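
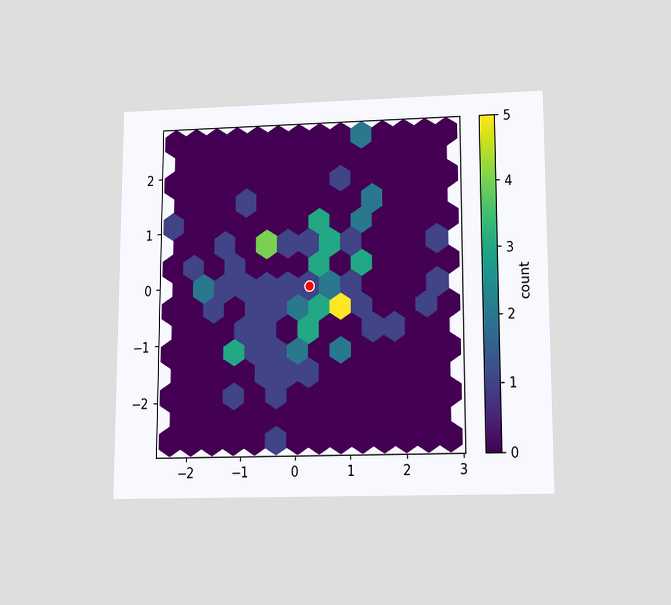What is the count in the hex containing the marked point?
The chart is viewed slightly from below. The marked hex reads 1 on the colorbar.

1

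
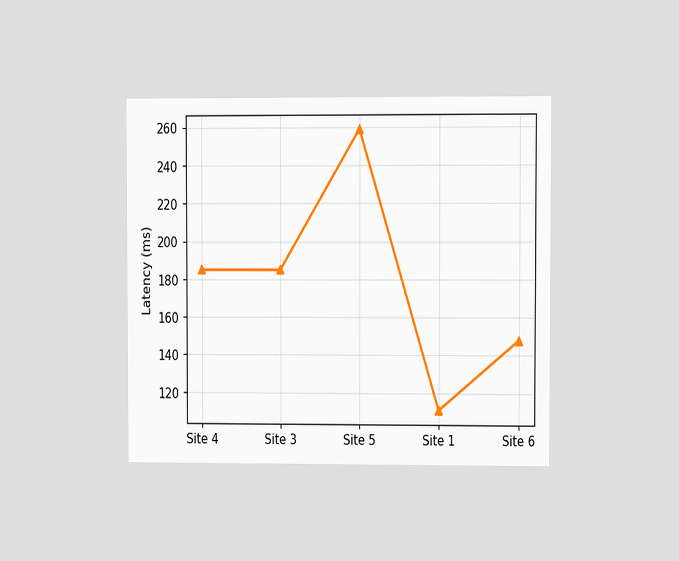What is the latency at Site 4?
185ms

The chart is viewed at a slight angle. At Site 4, the line is at 185ms.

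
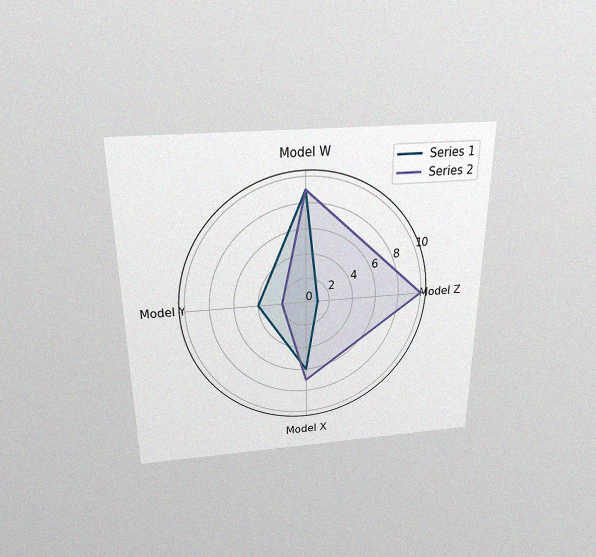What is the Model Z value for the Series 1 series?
1

The chart is viewed slightly from above, with some photo noise. On the Model Z axis, Series 1 reaches 1.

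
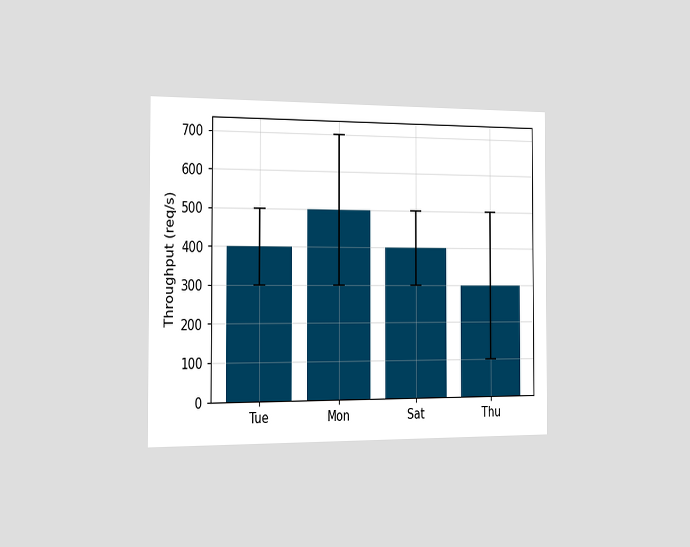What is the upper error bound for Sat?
500req/s

The chart is viewed slightly from the left. The Sat bar's upper whisker reaches 500req/s.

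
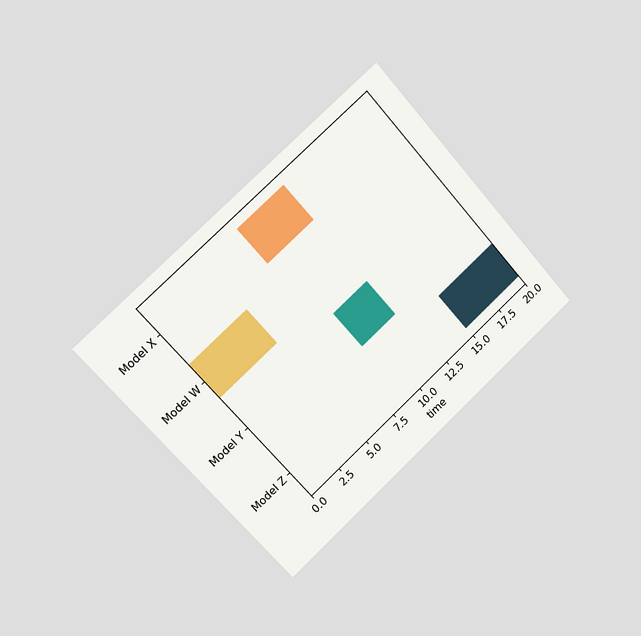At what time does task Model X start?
The chart is tilted about 42° counter-clockwise and viewed slightly from the left. The Model X bar begins at t=8.

8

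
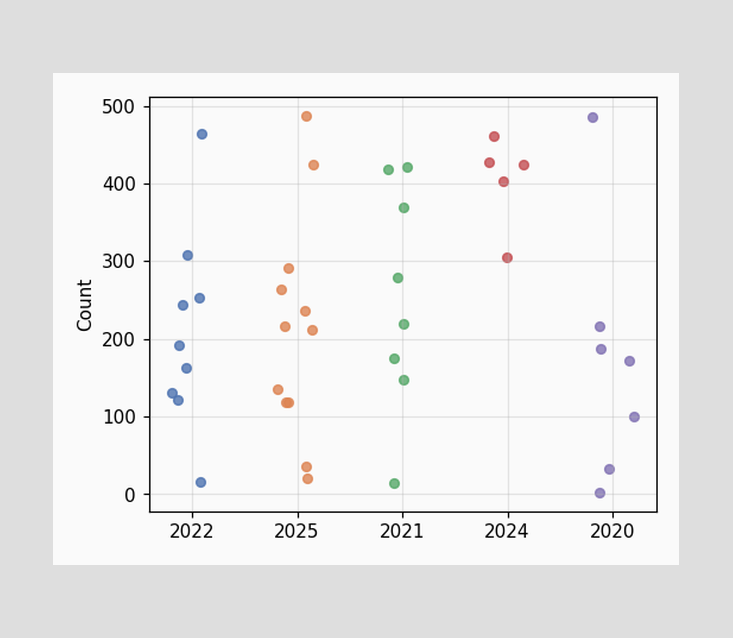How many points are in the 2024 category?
Counting the markers in the 2024 column gives 5.

5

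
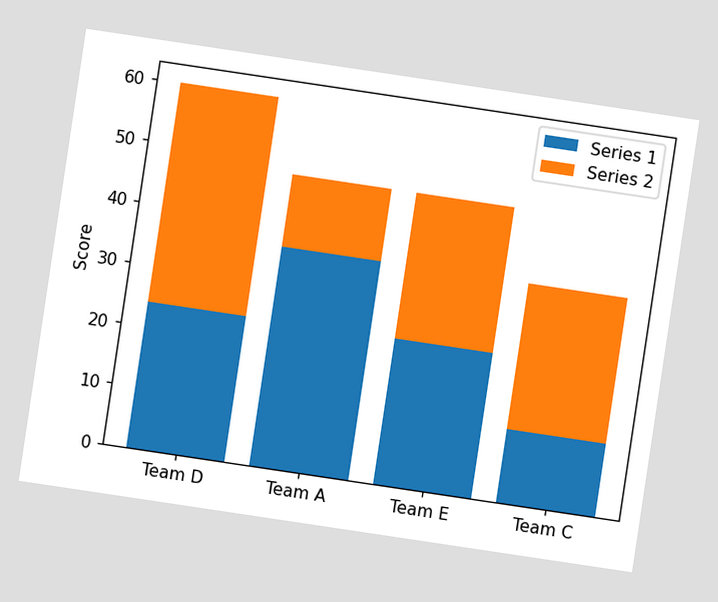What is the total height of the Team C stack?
The chart is tilted about 8° clockwise. The Team C stack's top reaches 36 on the y-axis.

36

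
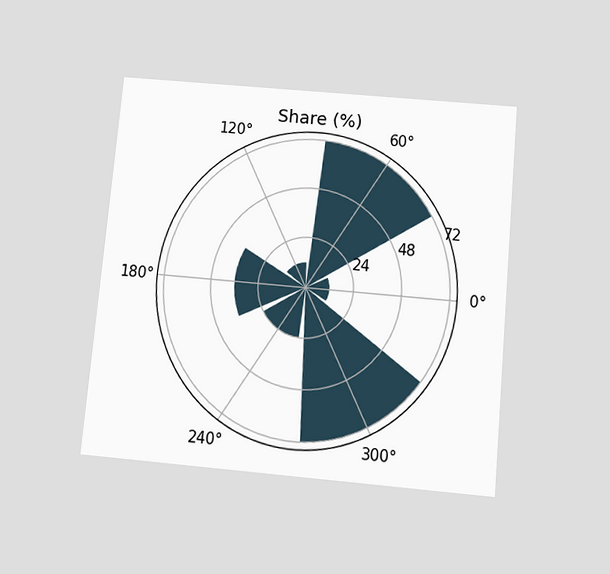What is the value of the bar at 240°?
The chart is tilted about 5° clockwise and viewed slightly from below. The bar at 240° reaches 24% on the radial axis.

24%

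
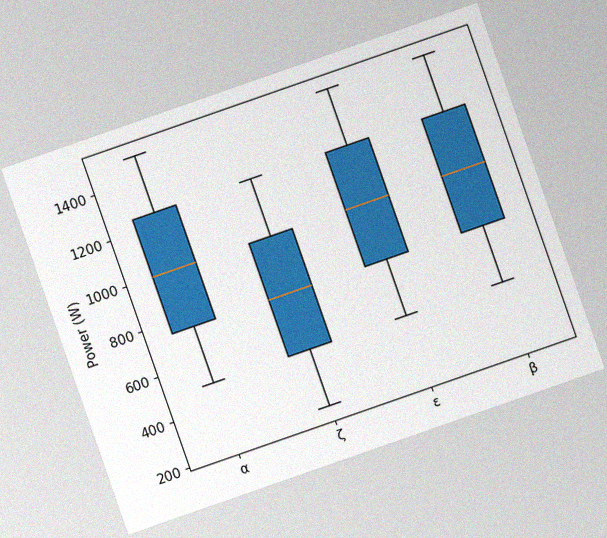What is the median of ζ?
The chart is tilted about 19° counter-clockwise, with some photo noise. The median line in the ζ box sits at 750W.

750W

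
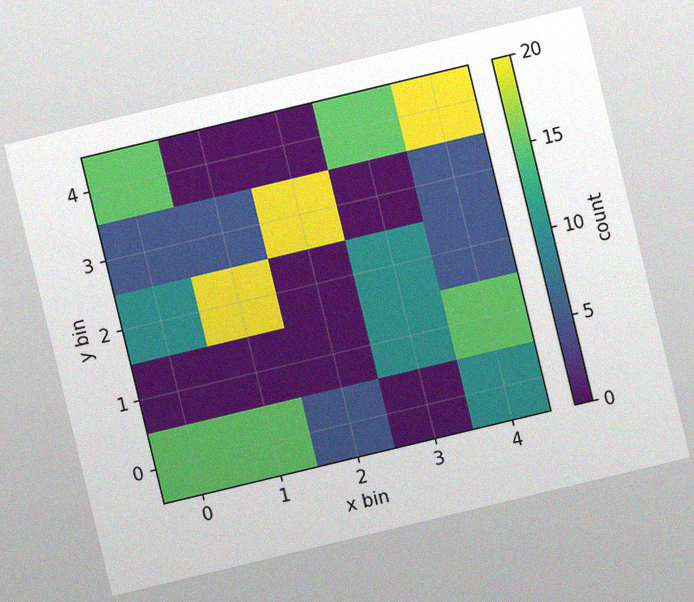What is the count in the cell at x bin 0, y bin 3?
5

The chart is tilted about 14° counter-clockwise, with some photo noise. Matching the cell (0, 3) against the colorbar gives 5.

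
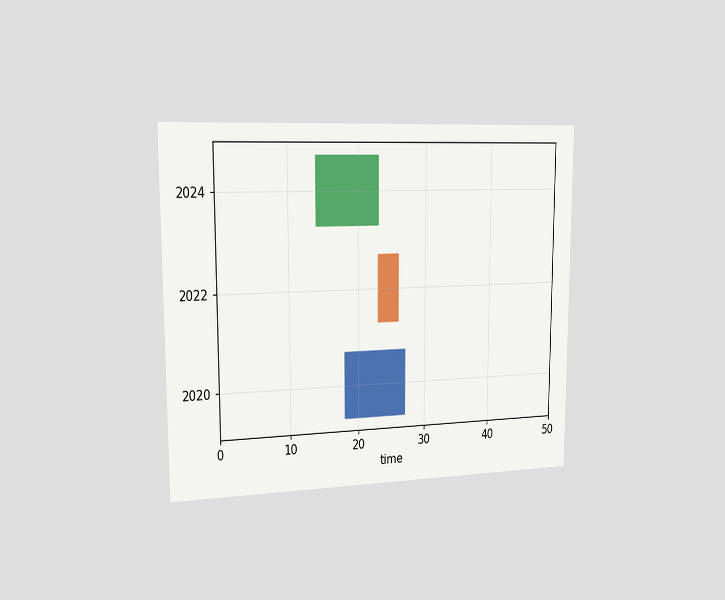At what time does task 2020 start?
18

The chart is viewed slightly from the left. The 2020 bar begins at t=18.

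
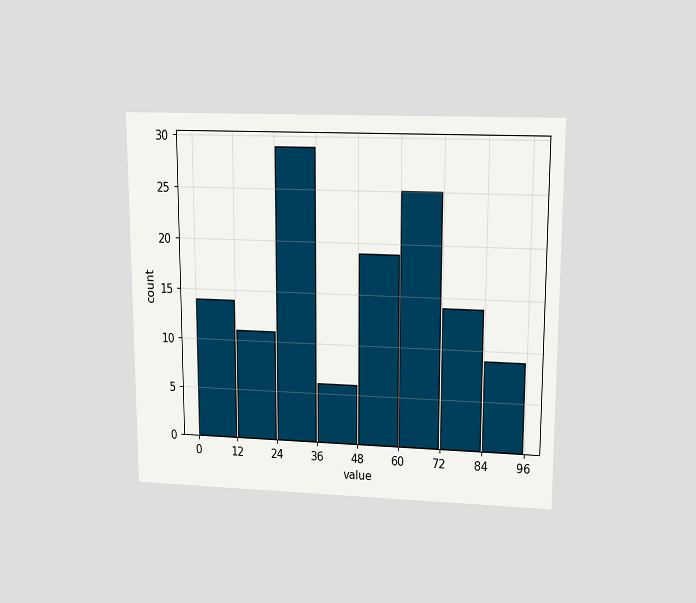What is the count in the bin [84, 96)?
The chart is viewed at a slight angle. The [84, 96) bin has height 9.

9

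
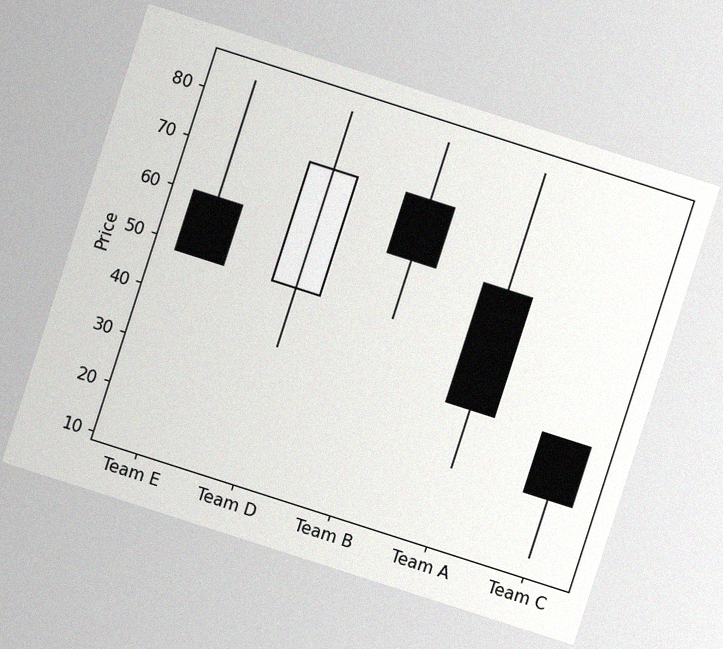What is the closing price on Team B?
The chart is tilted about 18° clockwise, with some photo noise. The Team B candle closes at 60.

60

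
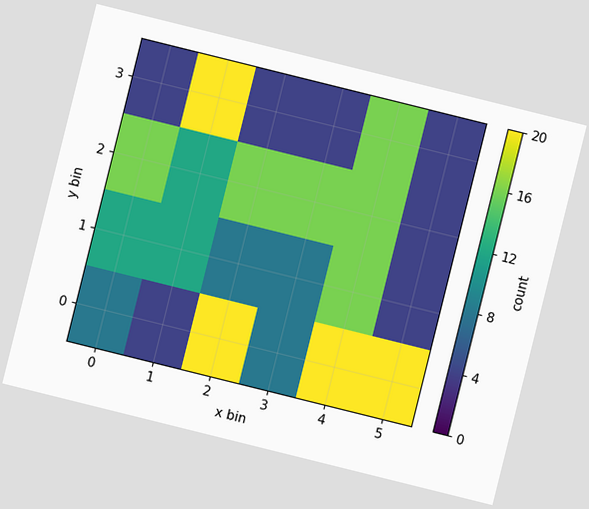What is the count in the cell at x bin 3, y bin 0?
8

The chart is tilted about 14° clockwise. Matching the cell (3, 0) against the colorbar gives 8.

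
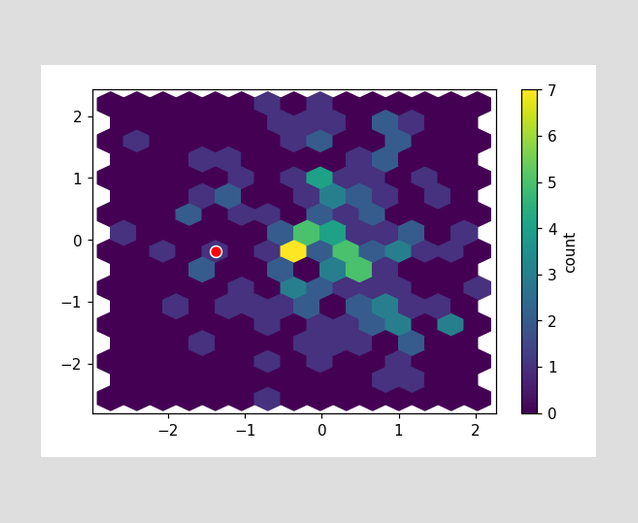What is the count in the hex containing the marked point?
1

The marked hex reads 1 on the colorbar.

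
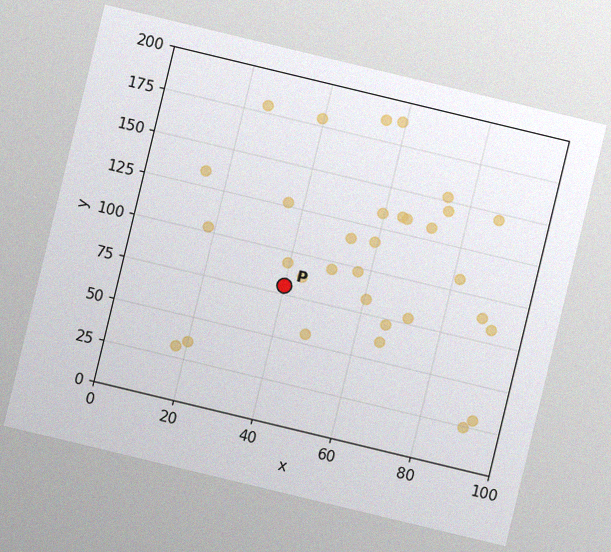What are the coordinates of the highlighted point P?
The chart is tilted about 14° clockwise, with some photo noise. Following the gridlines from P to each axis, P sits at (40, 80).

(40, 80)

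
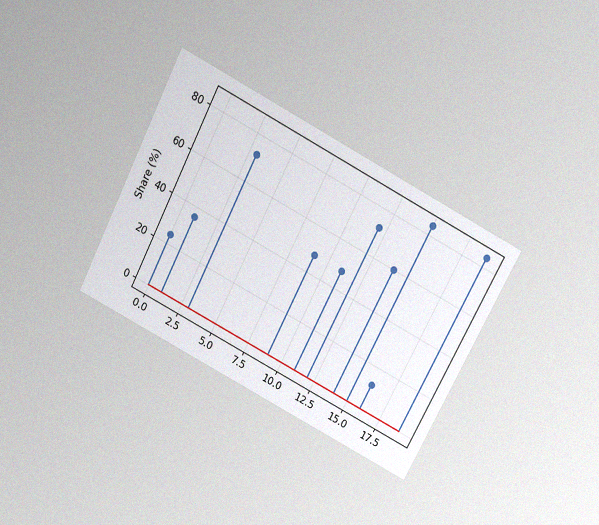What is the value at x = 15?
The chart is tilted about 27° clockwise and viewed slightly from above, with some photo noise. The stem at x=15 reaches 84%.

84%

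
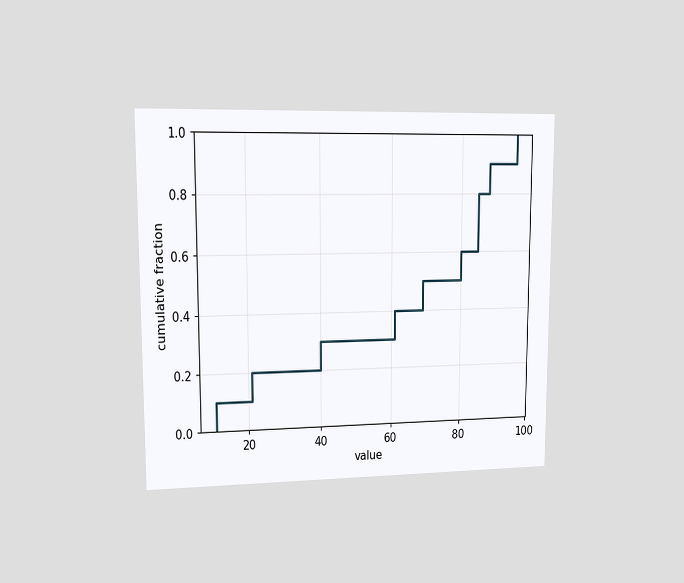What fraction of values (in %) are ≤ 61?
40%

The chart is viewed at a slight angle. At x=61 the ECDF step is at 40%.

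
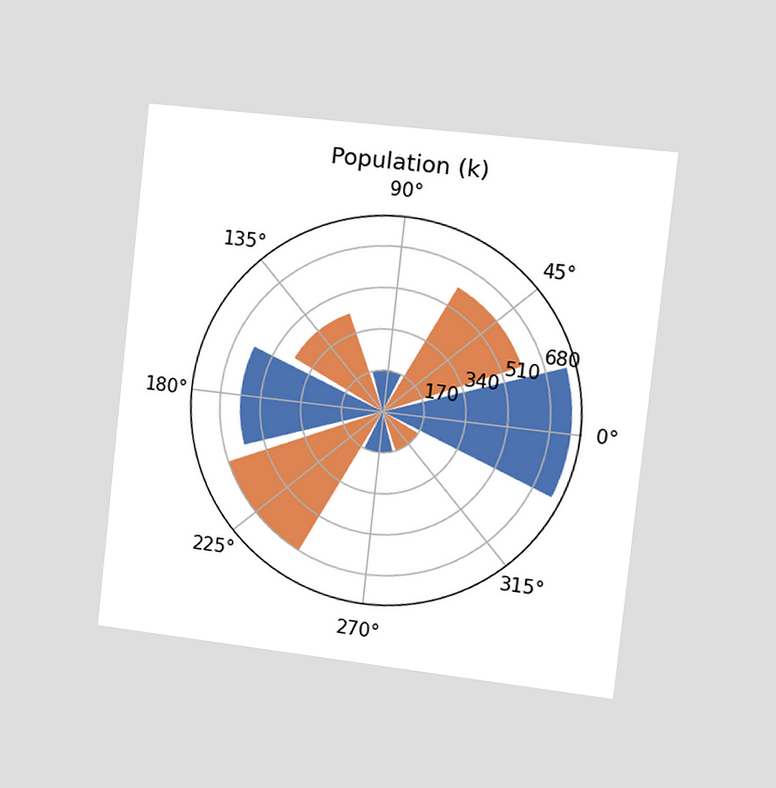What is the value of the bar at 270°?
170k

The chart is tilted about 6° clockwise and viewed slightly from the right. The bar at 270° reaches 170k on the radial axis.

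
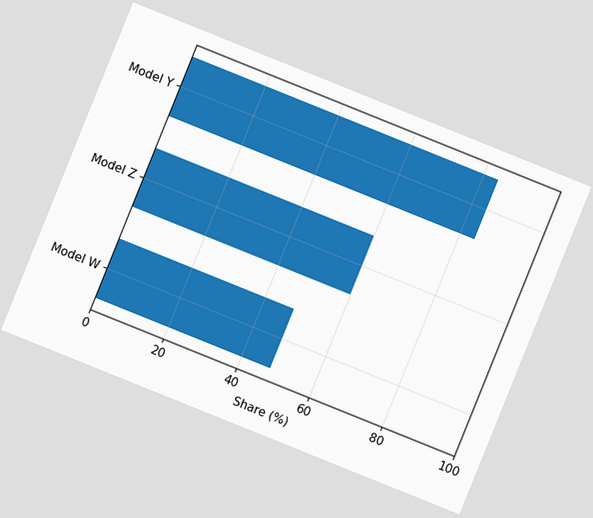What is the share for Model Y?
84%

The chart is tilted about 22° clockwise. Reading along the chart's x-axis, the Model Y bar reaches 84%.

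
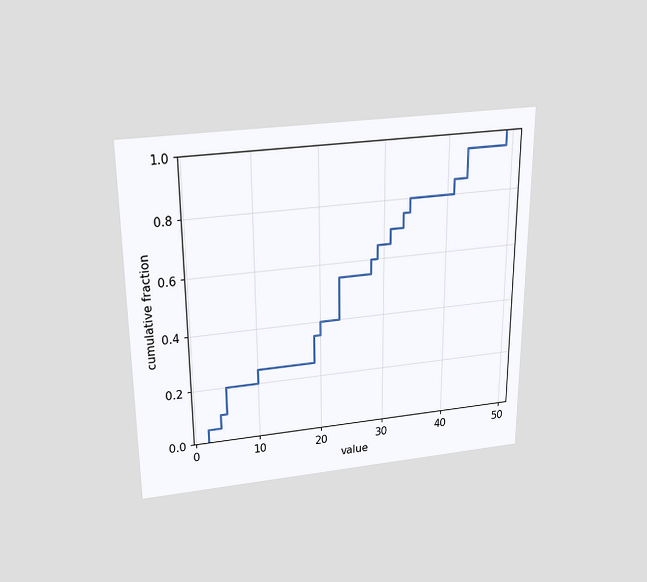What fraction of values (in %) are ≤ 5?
The chart is viewed slightly from above. At x=5 the ECDF step is at 20%.

20%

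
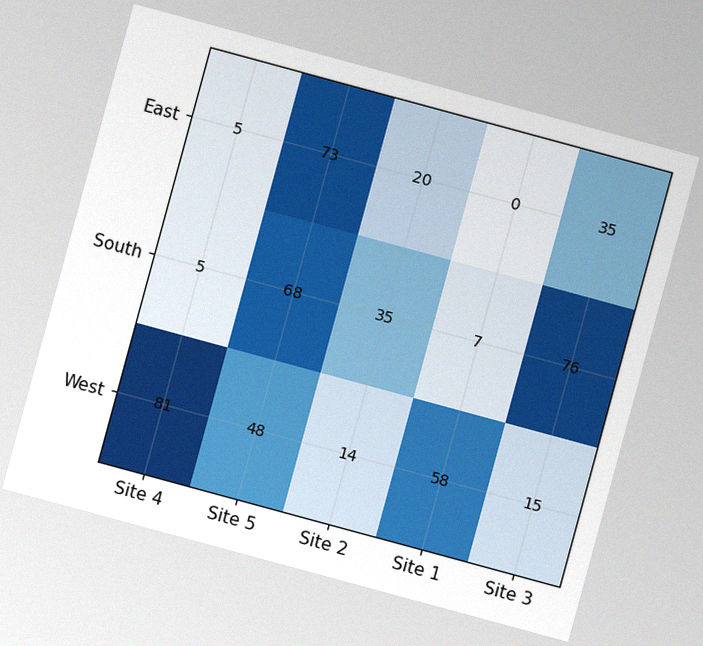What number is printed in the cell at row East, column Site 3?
The chart is tilted about 15° clockwise, with some photo noise. The (East, Site 3) cell reads 35.

35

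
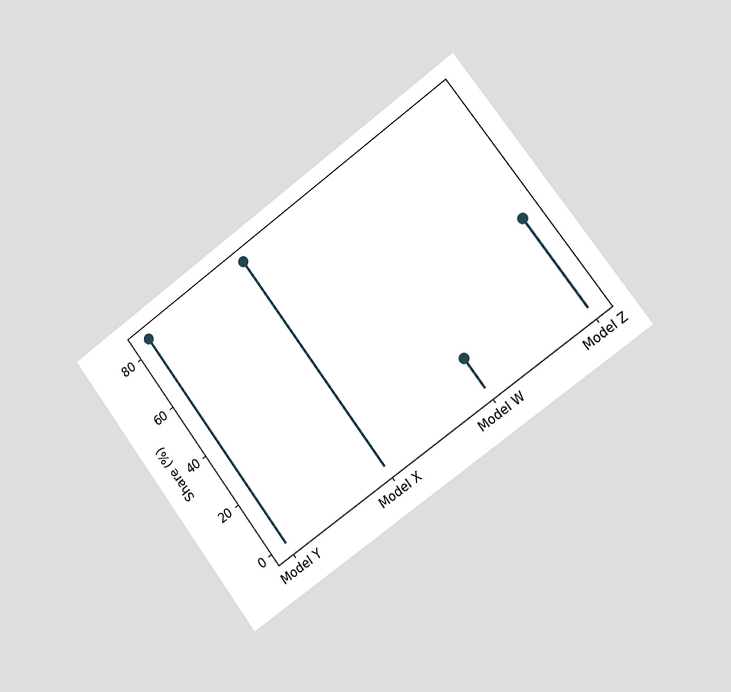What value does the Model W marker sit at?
The chart is tilted about 37° counter-clockwise and viewed slightly from the right. The Model W marker sits at 12%.

12%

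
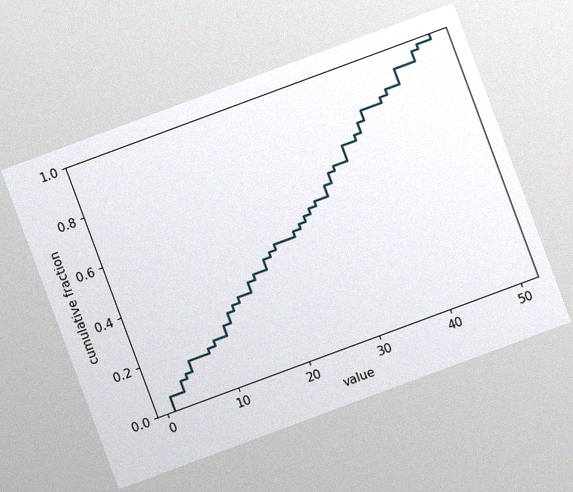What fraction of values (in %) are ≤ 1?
6%

The chart is tilted about 20° counter-clockwise, with some photo noise. At x=1 the ECDF step is at 6%.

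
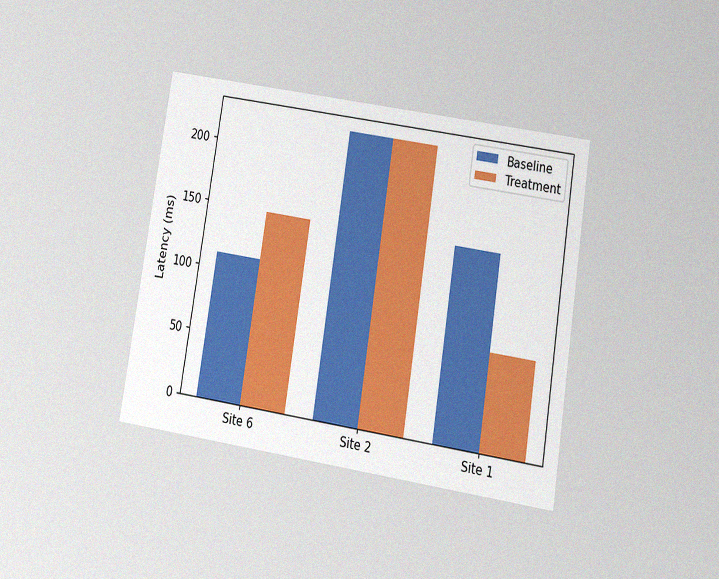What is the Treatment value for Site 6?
148ms

The chart is tilted about 9° clockwise and viewed at a slight angle, with some photo noise. The Treatment bar at Site 6 reaches 148ms on the y-axis.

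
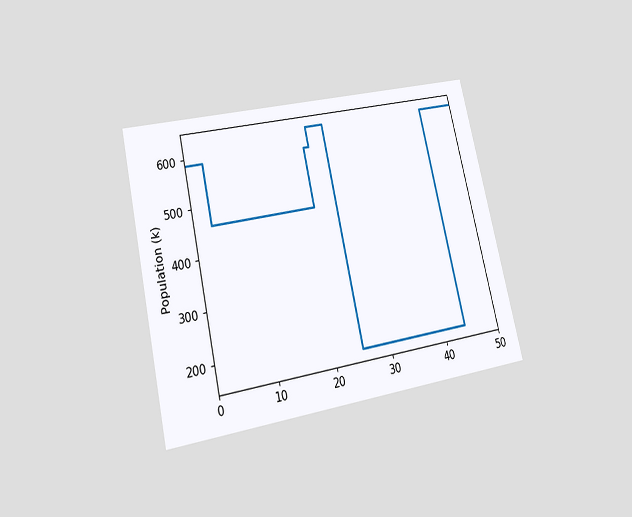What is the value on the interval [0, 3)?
The chart is tilted about 13° counter-clockwise and viewed at a slight angle. On [0, 3) the step sits at 588k.

588k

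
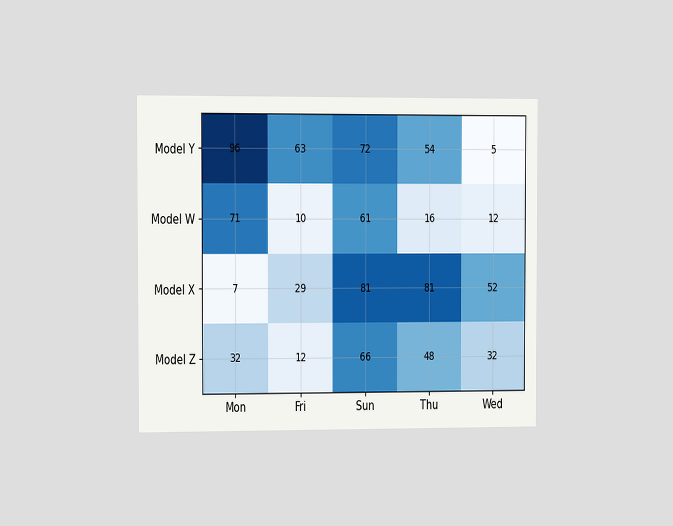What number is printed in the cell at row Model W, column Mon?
71

The chart is viewed slightly from the left. The (Model W, Mon) cell reads 71.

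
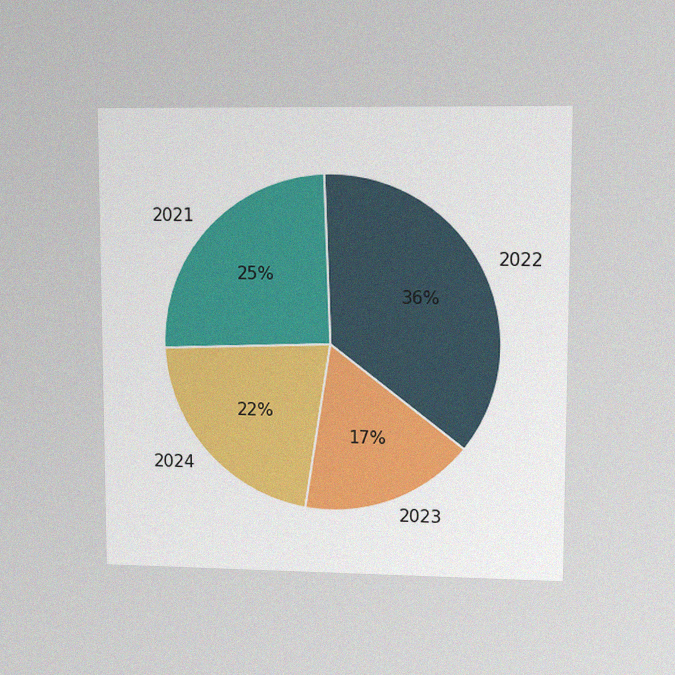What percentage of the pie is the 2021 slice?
The chart is viewed at a slight angle, with some photo noise. The 2021 slice takes up 25% of the pie.

25%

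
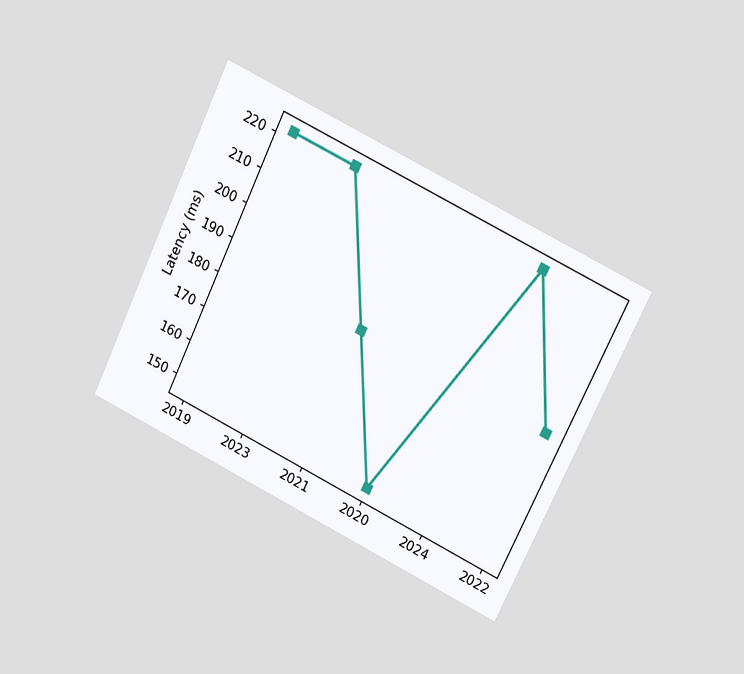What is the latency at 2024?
222ms

The chart is tilted about 25° clockwise and viewed at a slight angle. At 2024, the line is at 222ms.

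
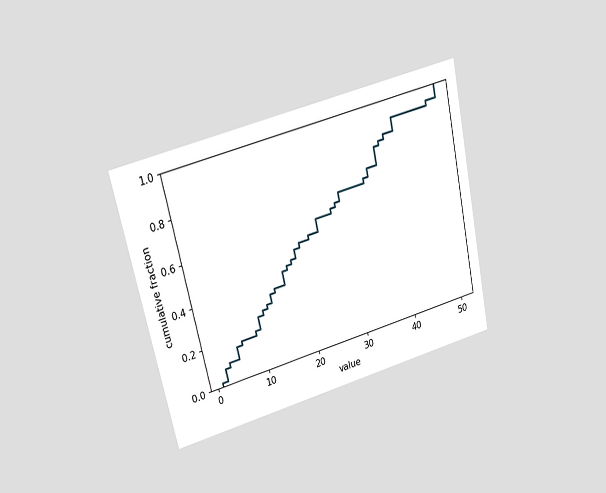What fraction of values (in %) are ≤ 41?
92%

The chart is tilted about 13° counter-clockwise and viewed at a slight angle. At x=41 the ECDF step is at 92%.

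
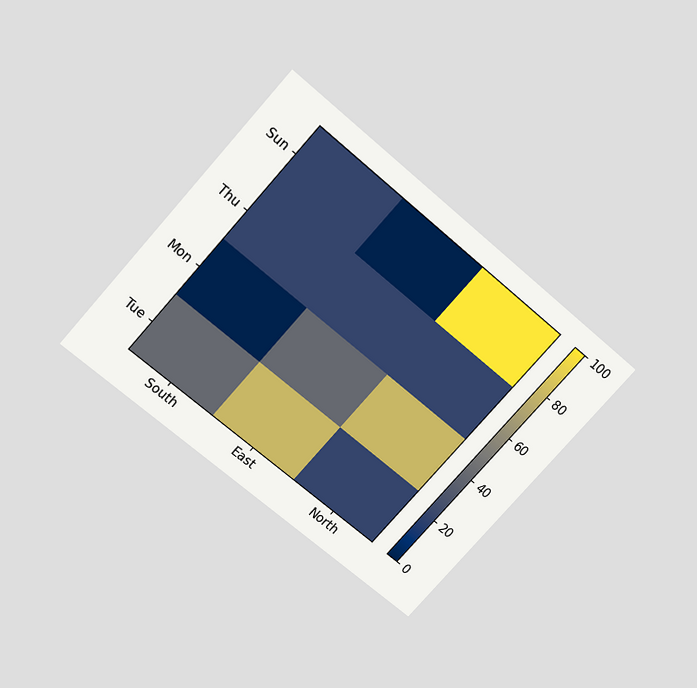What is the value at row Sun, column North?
The chart is tilted about 41° clockwise and viewed slightly from above. Matching cell (Sun, North) against the colorbar gives 100.

100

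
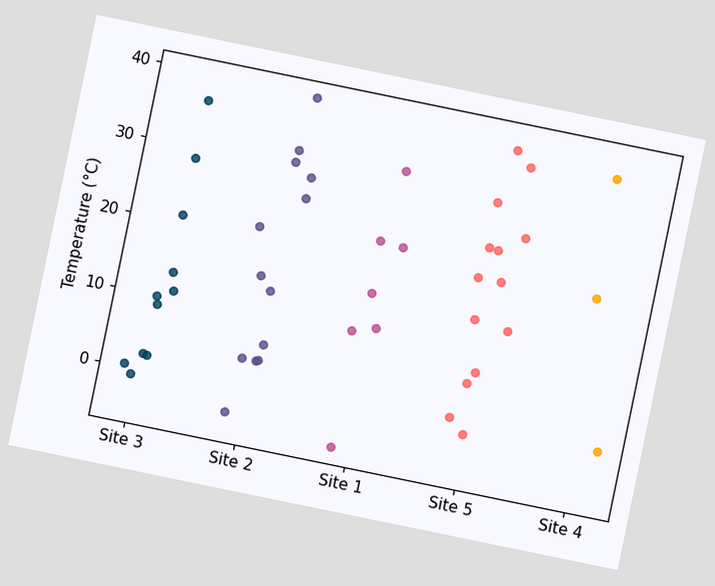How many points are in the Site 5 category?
14

The chart is tilted about 12° clockwise. Counting the markers in the Site 5 column gives 14.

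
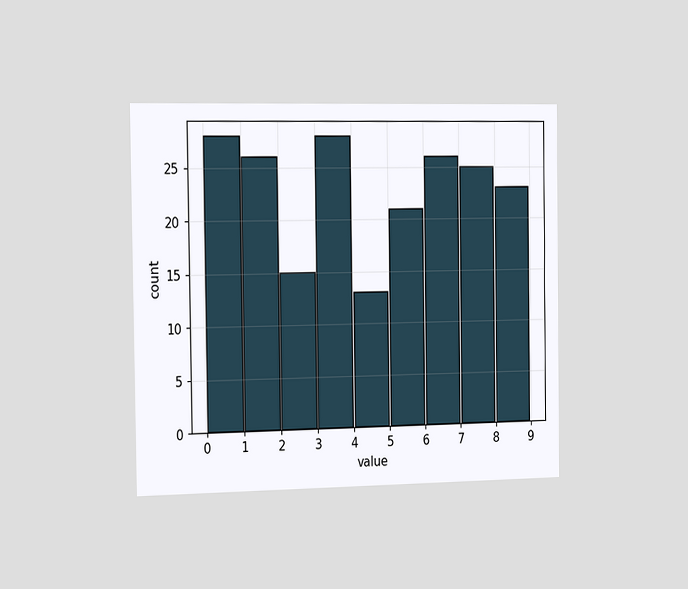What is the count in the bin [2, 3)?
The chart is viewed slightly from the left. The [2, 3) bin has height 15.

15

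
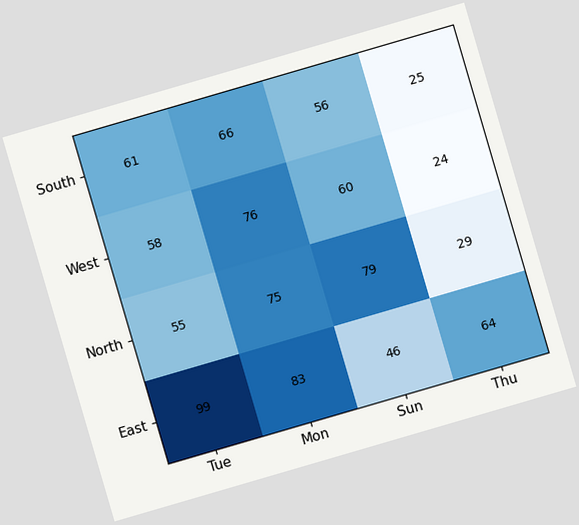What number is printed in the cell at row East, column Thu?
64

The chart is tilted about 16° counter-clockwise. The (East, Thu) cell reads 64.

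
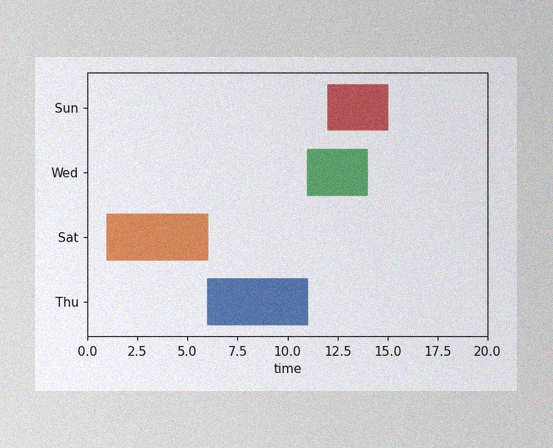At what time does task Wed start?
The image has some photo noise and uneven lighting. The Wed bar begins at t=11.

11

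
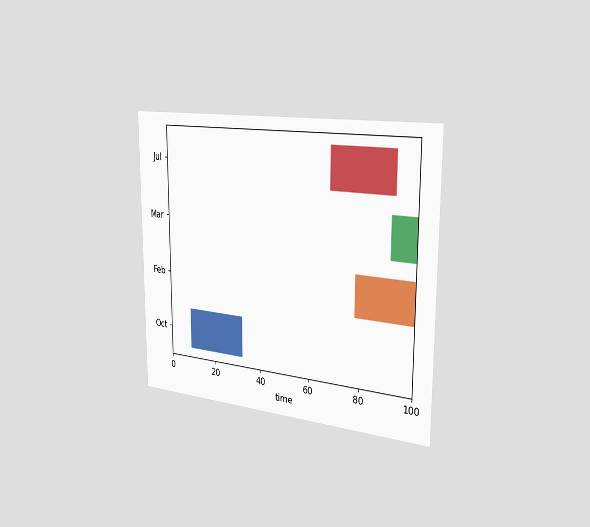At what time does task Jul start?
68

The chart is viewed slightly from the right. The Jul bar begins at t=68.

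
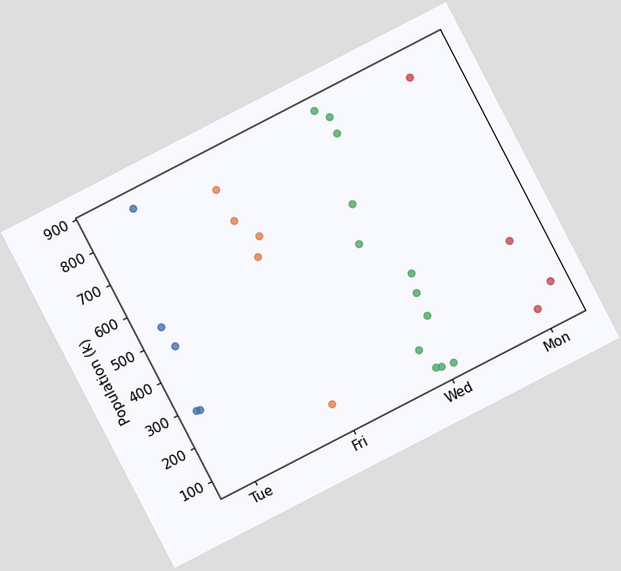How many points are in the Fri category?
5

The chart is tilted about 27° counter-clockwise. Counting the markers in the Fri column gives 5.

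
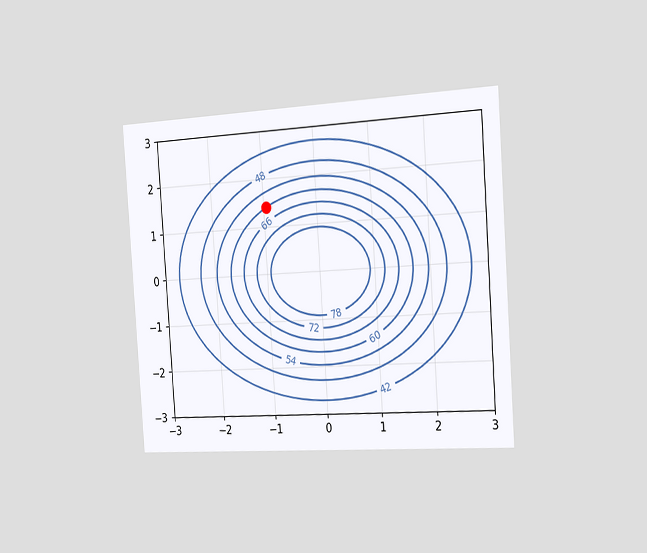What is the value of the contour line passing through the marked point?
60

The chart is tilted about 4° counter-clockwise and viewed slightly from the right. The marked point sits on the contour labelled 60.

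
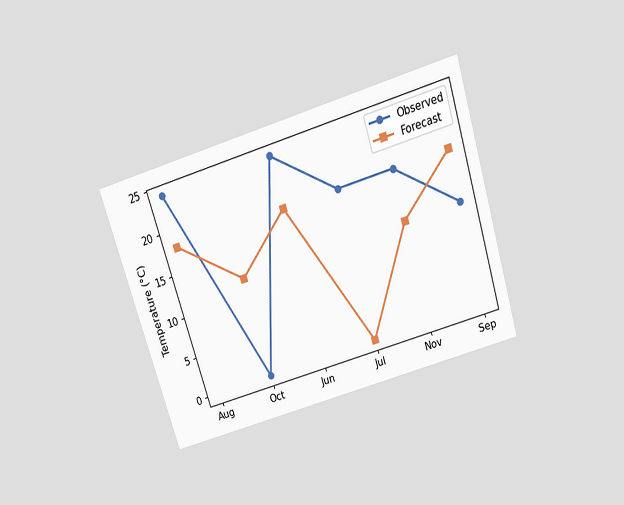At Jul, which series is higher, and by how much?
Observed, by 18°C

The chart is tilted about 17° counter-clockwise and viewed slightly from above. At Jul, Observed sits above the other line by 18°C.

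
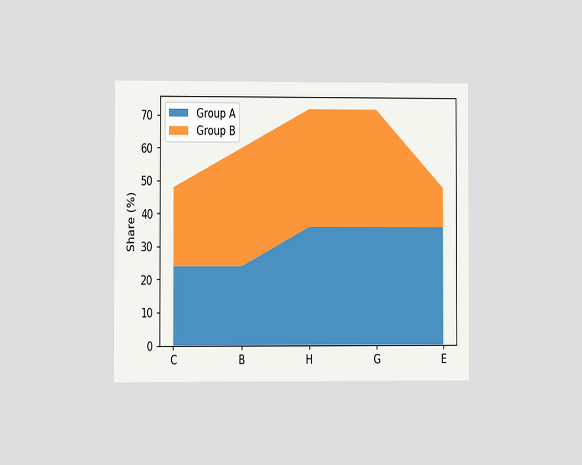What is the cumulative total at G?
The chart is viewed slightly from the left. The stacked total at G reaches 72%.

72%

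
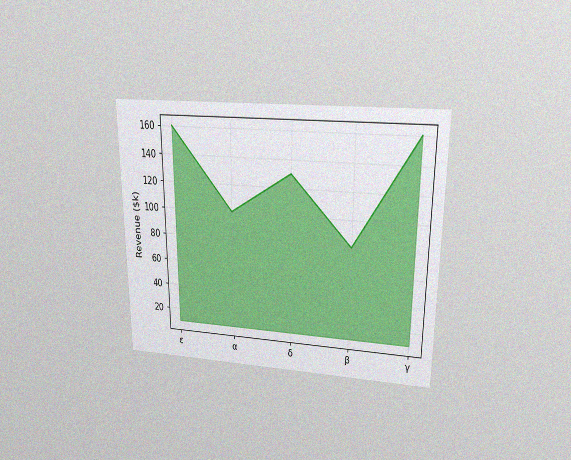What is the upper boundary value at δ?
$130k

The chart is viewed slightly from above, with some photo noise. At δ the upper boundary is at $130k.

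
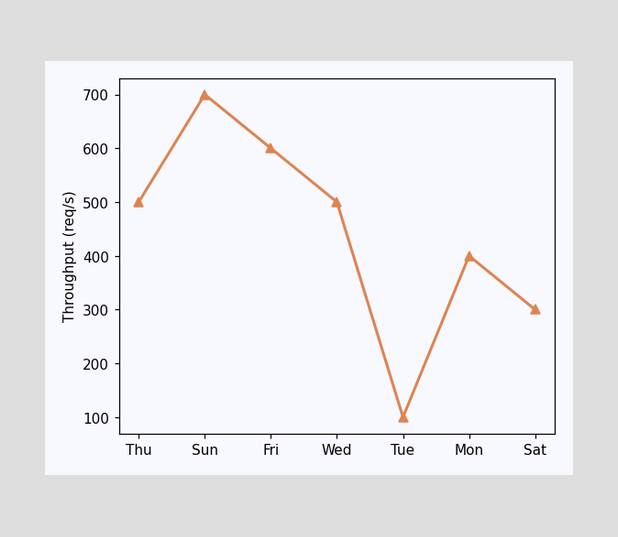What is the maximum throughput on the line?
The highest point is at Sun, and reading across to the y-axis gives 700req/s.

700req/s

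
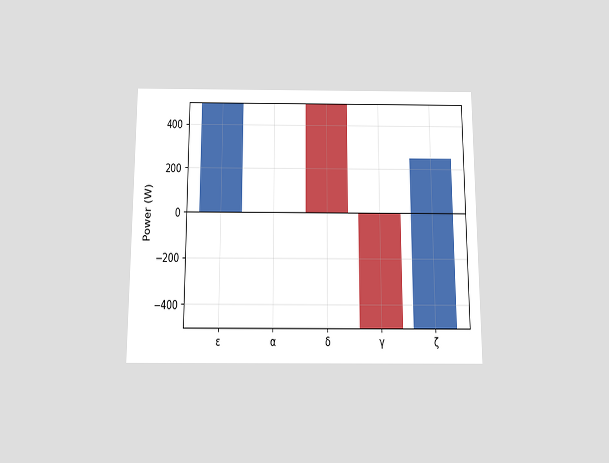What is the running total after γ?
-500W

The chart is viewed slightly from below. After γ the running total reaches -500W.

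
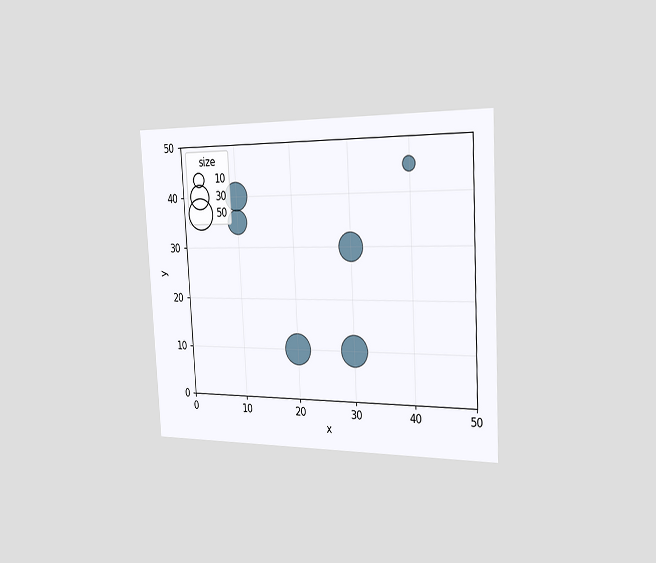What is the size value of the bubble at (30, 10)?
The chart is tilted about 3° counter-clockwise and viewed slightly from the right. Matching the bubble at (30, 10) against the size legend gives 50.

50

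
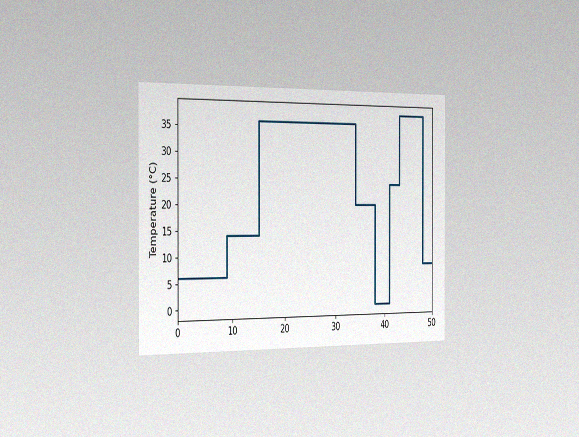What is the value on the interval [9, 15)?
14°C

The chart is viewed slightly from the left, with some photo noise. On [9, 15) the step sits at 14°C.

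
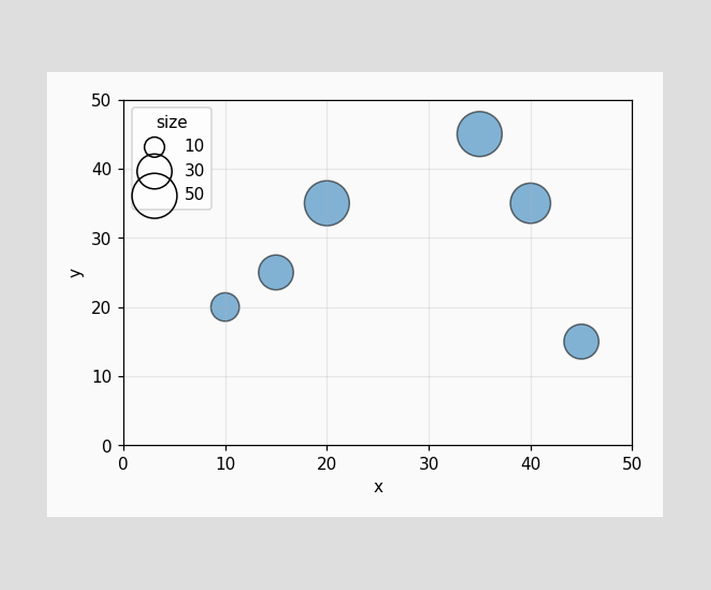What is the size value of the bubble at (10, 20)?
Matching the bubble at (10, 20) against the size legend gives 20.

20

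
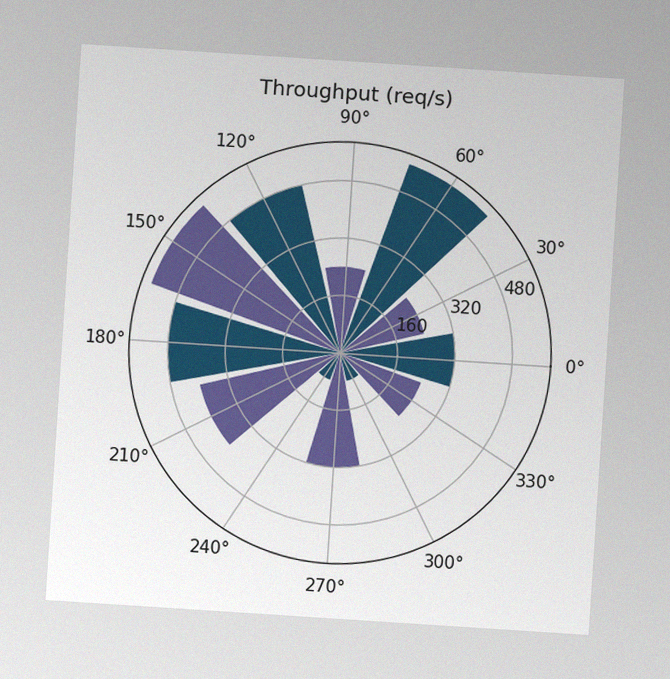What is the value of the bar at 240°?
The chart is tilted about 4° clockwise, with some photo noise. The bar at 240° reaches 80req/s on the radial axis.

80req/s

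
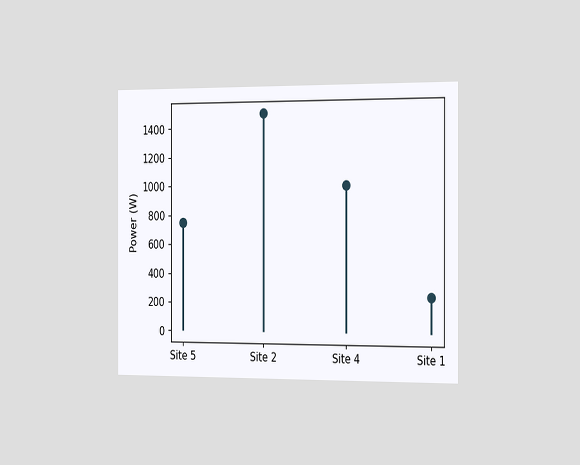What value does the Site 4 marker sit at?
The chart is viewed slightly from the right. The Site 4 marker sits at 1000W.

1000W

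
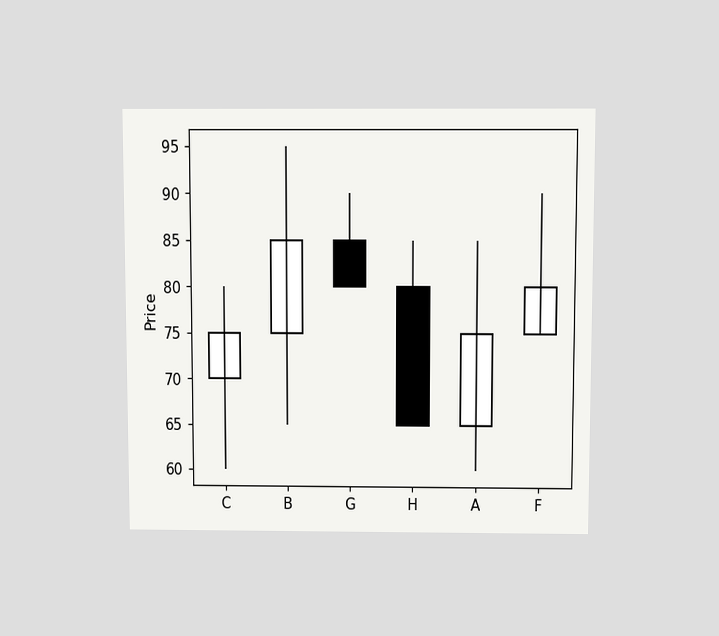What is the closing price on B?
85

The chart is viewed slightly from above. The B candle closes at 85.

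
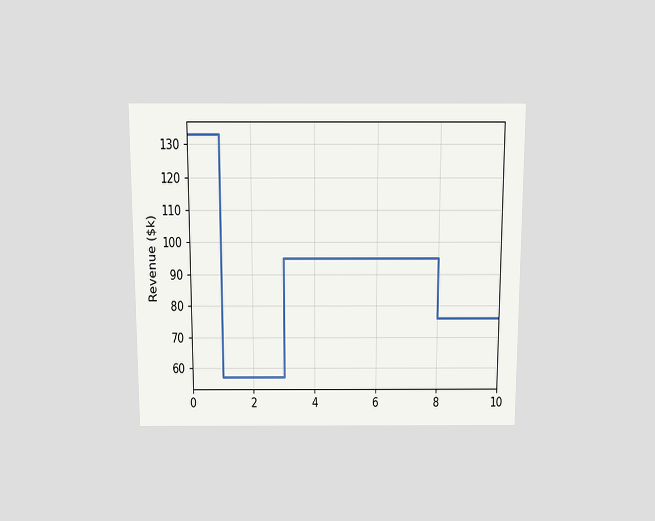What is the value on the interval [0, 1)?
The chart is viewed slightly from above. On [0, 1) the step sits at $133k.

$133k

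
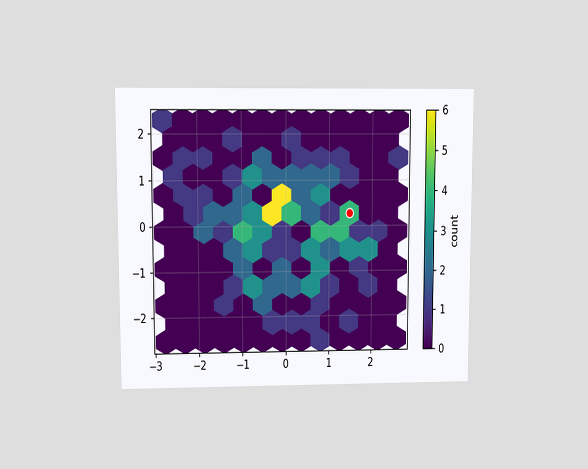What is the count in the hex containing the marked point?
4

The chart is viewed at a slight angle. The marked hex reads 4 on the colorbar.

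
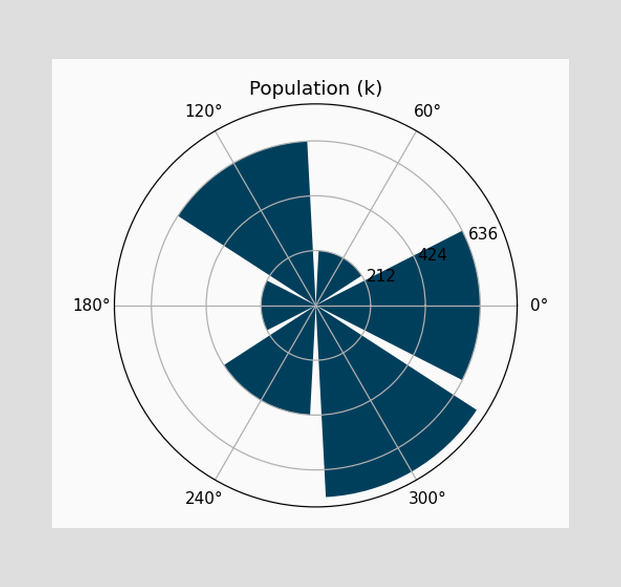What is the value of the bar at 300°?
742k

The bar at 300° reaches 742k on the radial axis.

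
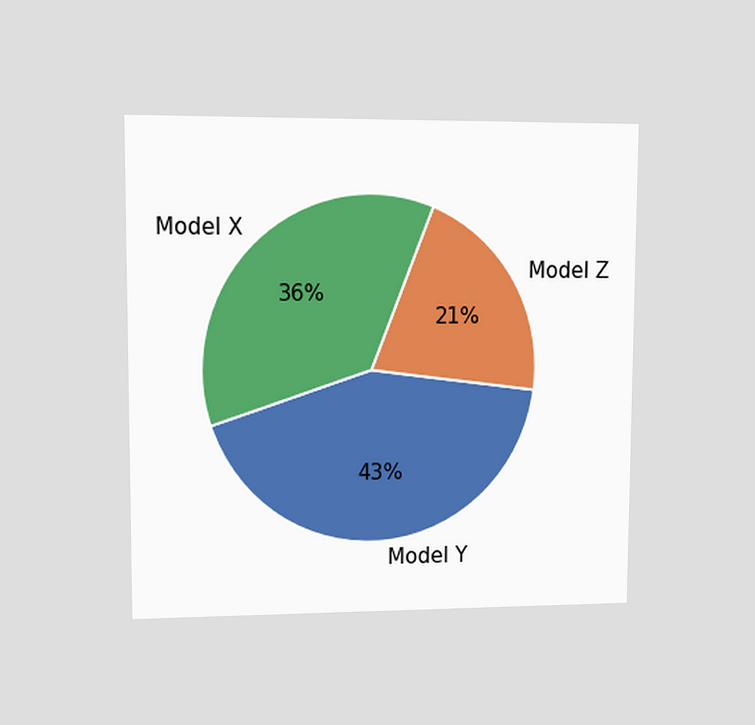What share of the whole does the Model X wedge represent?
The chart is viewed at a slight angle. The Model X slice takes up 36% of the pie.

36%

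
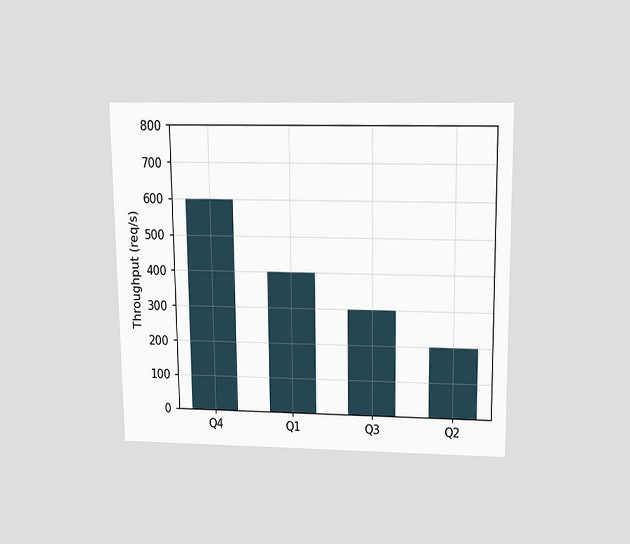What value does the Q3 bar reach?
300req/s

The chart is viewed slightly from above. Reading along the chart's y-axis, the Q3 bar reaches 300req/s.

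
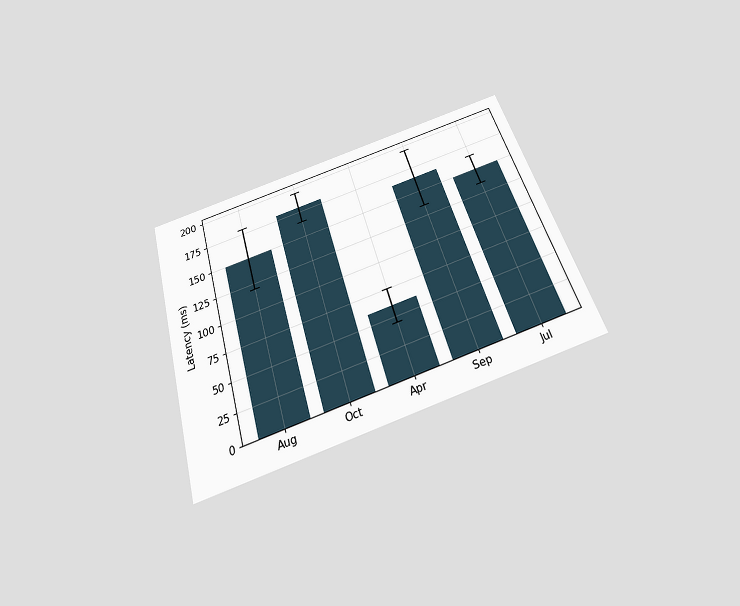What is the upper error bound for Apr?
75ms

The chart is tilted about 17° counter-clockwise and viewed slightly from below. The Apr bar's upper whisker reaches 75ms.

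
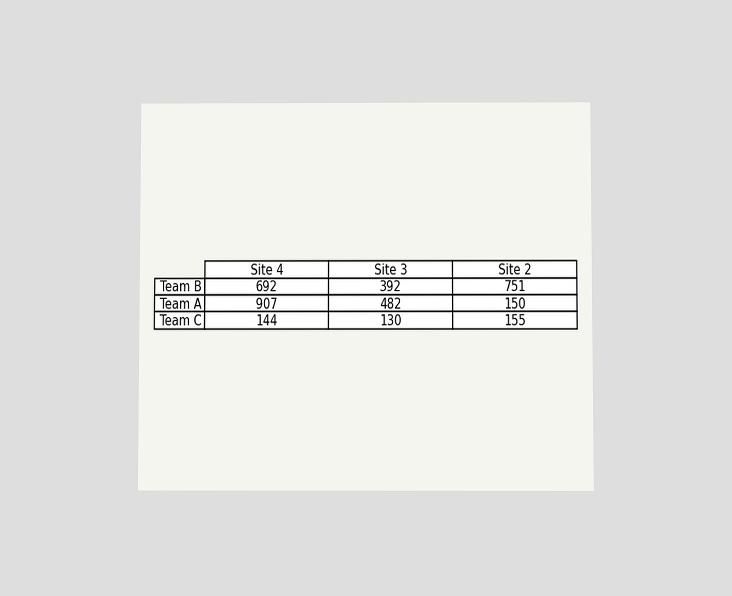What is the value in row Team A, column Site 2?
The chart is viewed slightly from below. The (Team A, Site 2) cell reads 150.

150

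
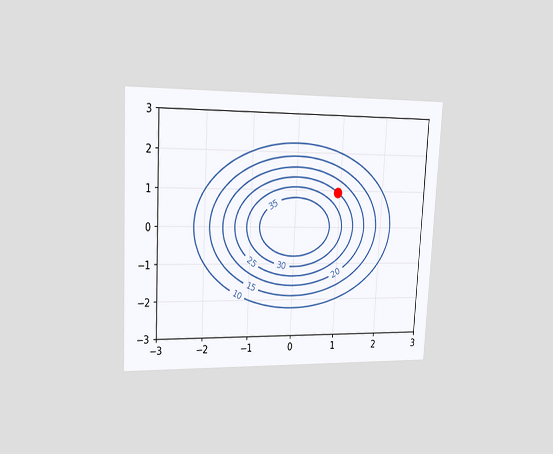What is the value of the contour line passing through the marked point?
The chart is tilted about 3° clockwise and viewed slightly from the left. The marked point sits on the contour labelled 25.

25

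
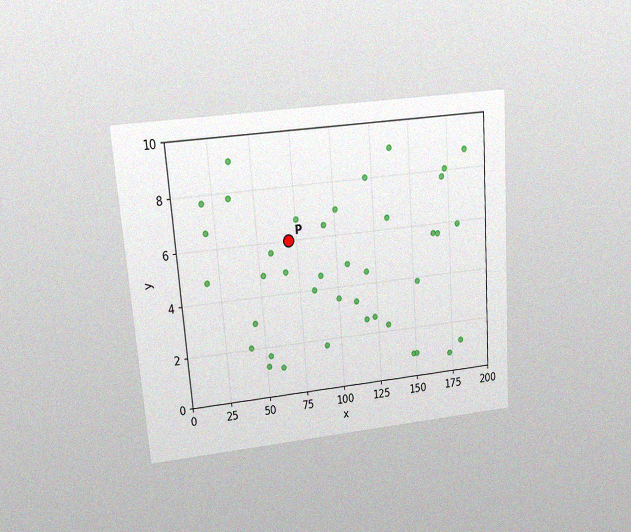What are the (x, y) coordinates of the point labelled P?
(70, 6)

The chart is tilted about 4° counter-clockwise and viewed at a slight angle, with some photo noise. Following the gridlines from P to each axis, P sits at (70, 6).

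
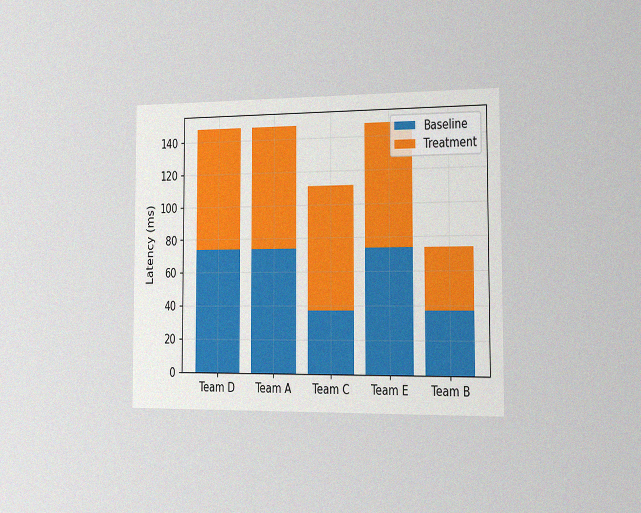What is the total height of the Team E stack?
148ms

The chart is viewed slightly from the right, with some photo noise. The Team E stack's top reaches 148ms on the y-axis.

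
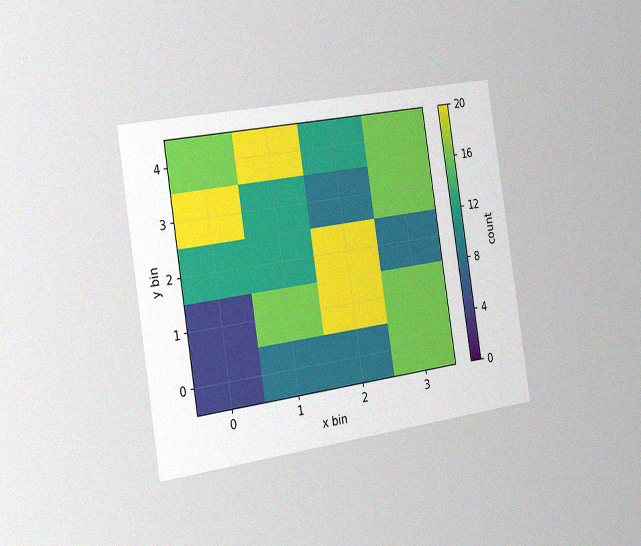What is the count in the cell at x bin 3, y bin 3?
16

The chart is tilted about 9° counter-clockwise and viewed slightly from the left, with some photo noise. Matching the cell (3, 3) against the colorbar gives 16.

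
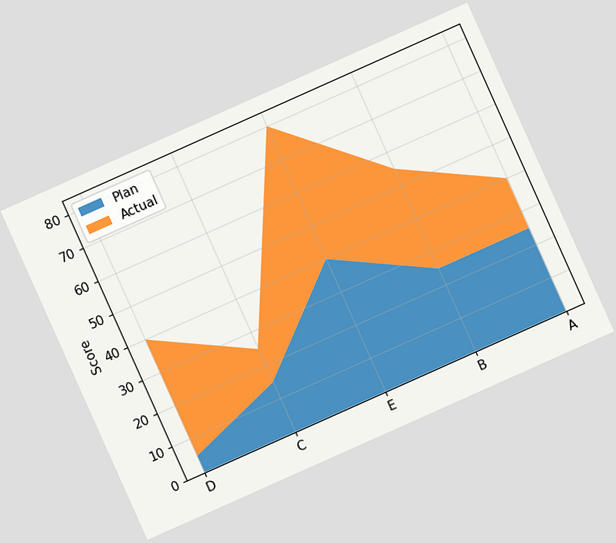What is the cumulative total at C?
The chart is tilted about 24° counter-clockwise. The stacked total at C reaches 25.

25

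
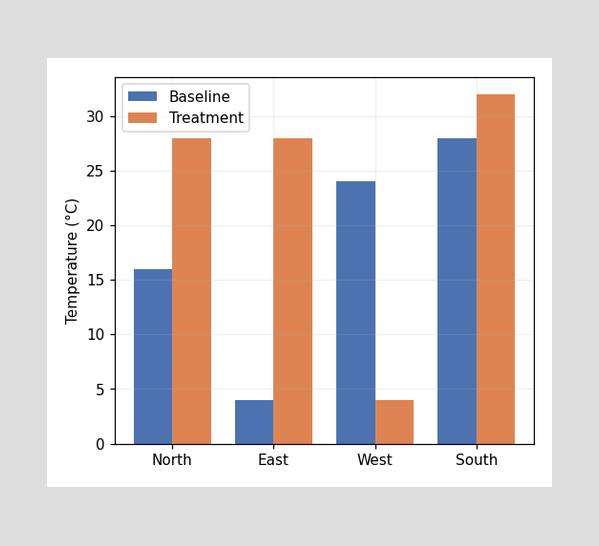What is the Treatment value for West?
The Treatment bar at West reaches 4°C on the y-axis.

4°C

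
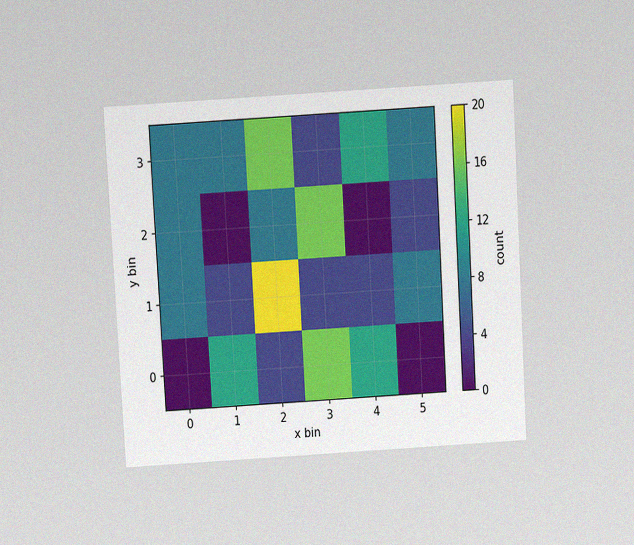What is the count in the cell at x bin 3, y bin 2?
16

The chart is tilted about 3° counter-clockwise and viewed slightly from above, with some photo noise. Matching the cell (3, 2) against the colorbar gives 16.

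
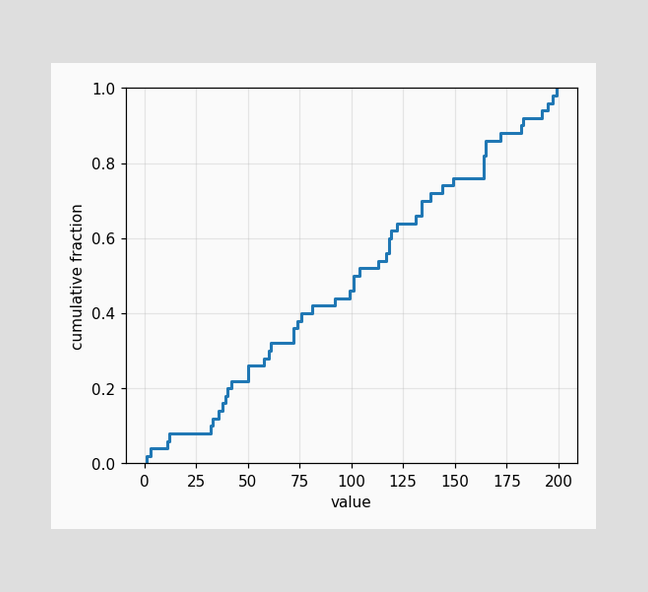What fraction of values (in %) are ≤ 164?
82%

At x=164 the ECDF step is at 82%.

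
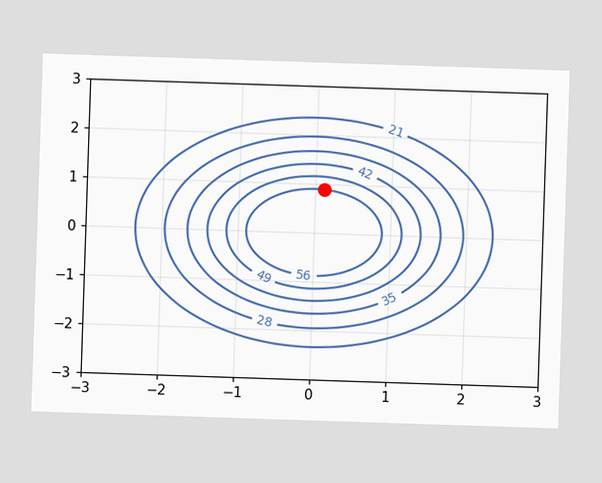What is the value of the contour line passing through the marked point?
The marked point sits on the contour labelled 56.

56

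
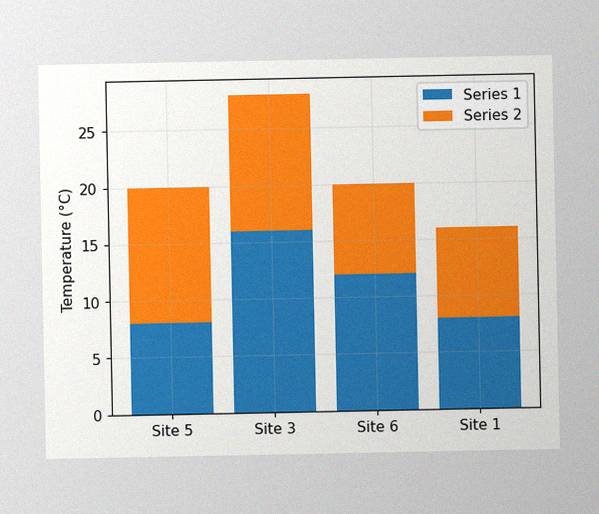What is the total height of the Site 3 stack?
The image has some photo noise and uneven lighting. The Site 3 stack's top reaches 28°C on the y-axis.

28°C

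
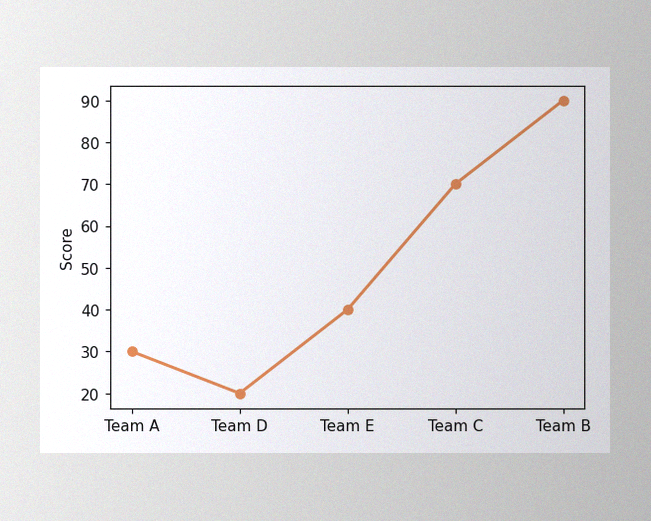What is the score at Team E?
The image has some photo noise and uneven lighting. At Team E, the line is at 40.

40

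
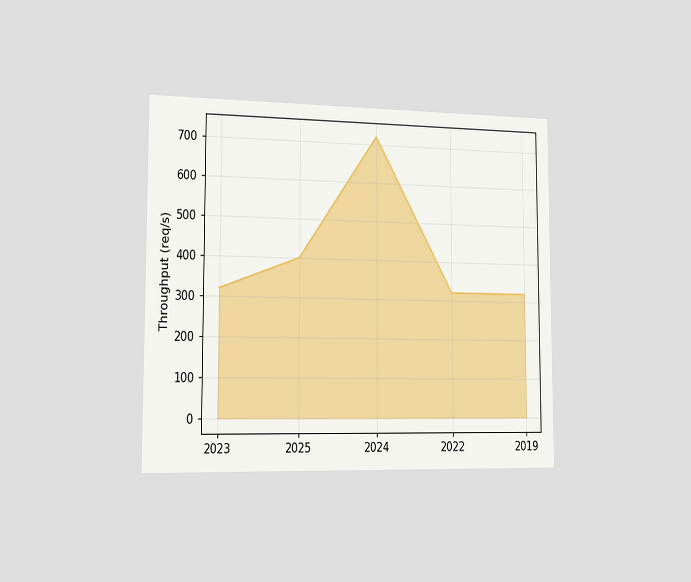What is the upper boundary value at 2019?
The chart is viewed slightly from the left. At 2019 the upper boundary is at 320req/s.

320req/s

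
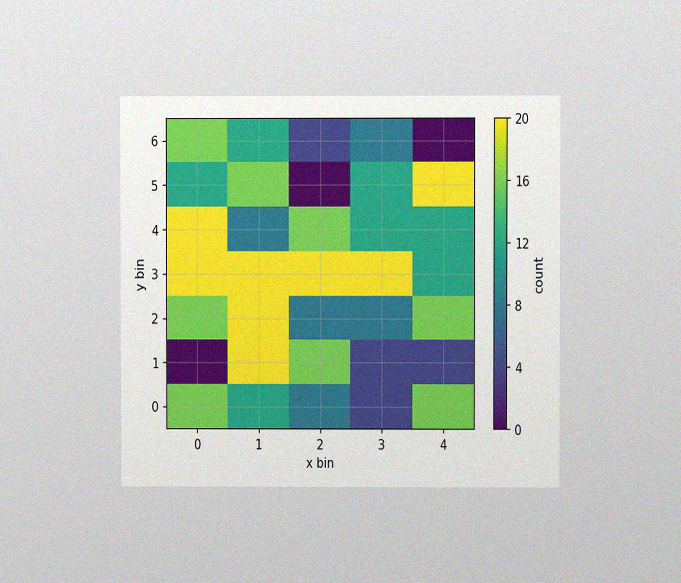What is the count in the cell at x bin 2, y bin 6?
4

The chart is viewed at a slight angle, with some photo noise. Matching the cell (2, 6) against the colorbar gives 4.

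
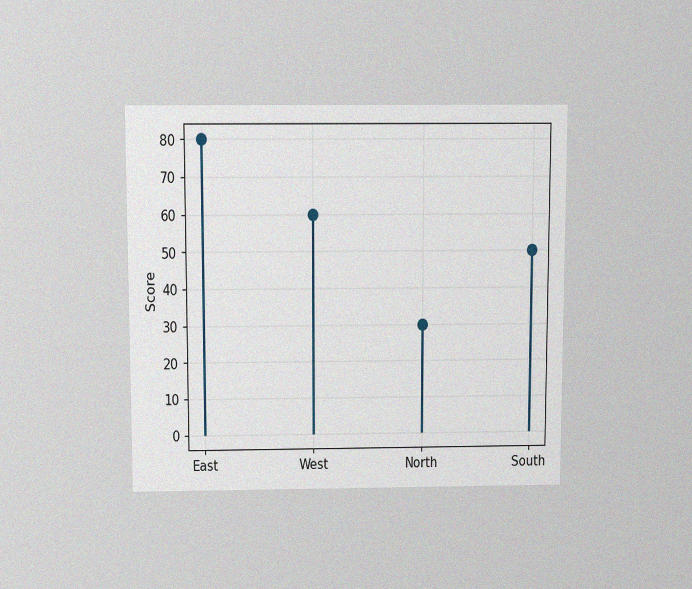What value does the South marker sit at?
50

The chart is viewed slightly from above, with some photo noise. The South marker sits at 50.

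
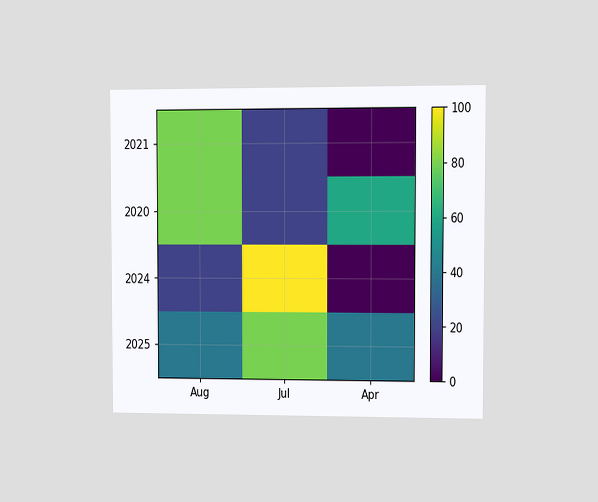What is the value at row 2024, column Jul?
The chart is viewed at a slight angle. Matching cell (2024, Jul) against the colorbar gives 100.

100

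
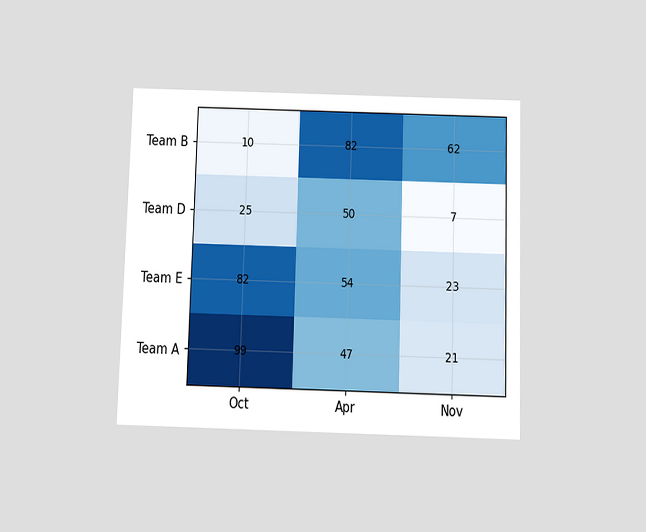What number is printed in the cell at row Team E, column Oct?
82

The chart is viewed slightly from below. The (Team E, Oct) cell reads 82.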